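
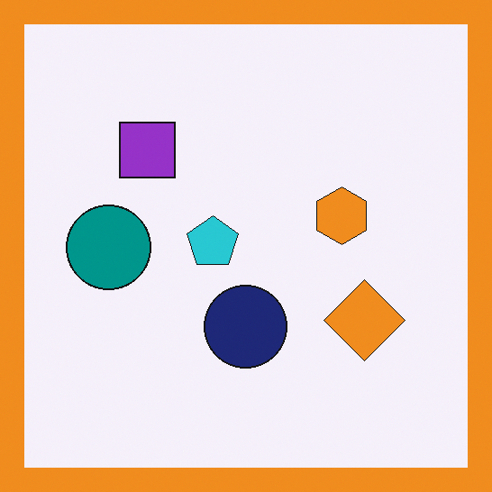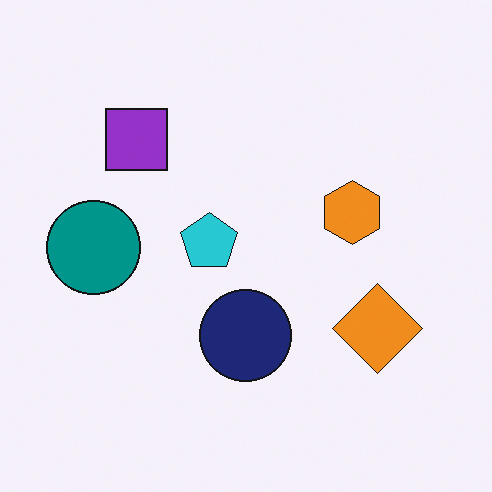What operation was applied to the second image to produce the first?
Framed with a orange border.

A solid orange frame runs around the edge of the first image, with the content slightly shrunk inside it.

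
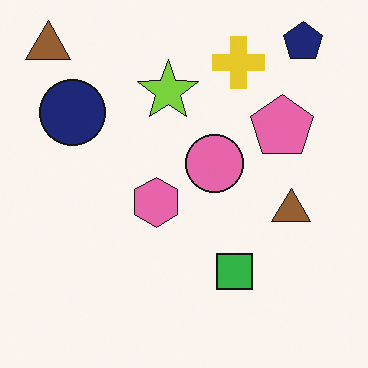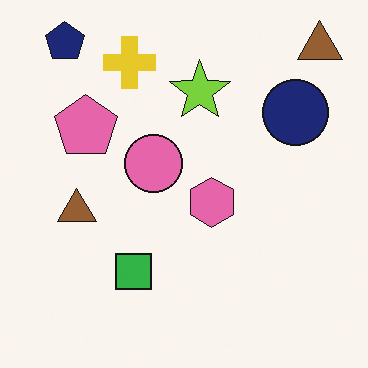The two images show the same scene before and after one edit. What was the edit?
The transformation is: flipped horizontally (left ↔ right).

The navy pentagon is in the top-right of the first image and the top-left of the second — shapes on opposite sides of the vertical midline have swapped in a mirror flip.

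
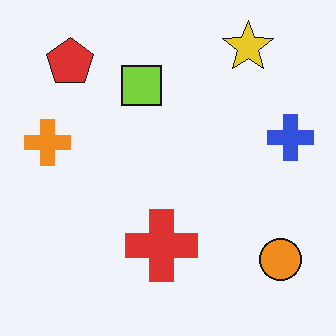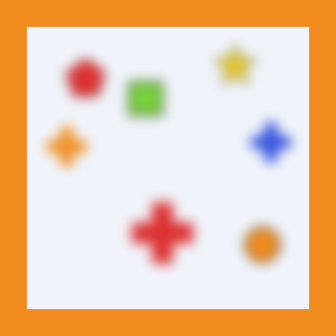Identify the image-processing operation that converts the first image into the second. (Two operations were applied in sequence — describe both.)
Heavily blurred, then framed with a orange border.

Shape edges and outlines are uniformly softened across the whole image. A solid orange frame runs around the edge of the second image, with the content slightly shrunk inside it.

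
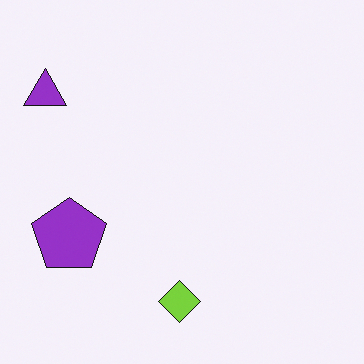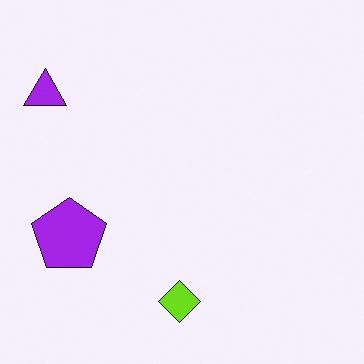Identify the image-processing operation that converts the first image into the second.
The second image is the first slightly oversaturated.

All colors are more vivid — a global saturation change.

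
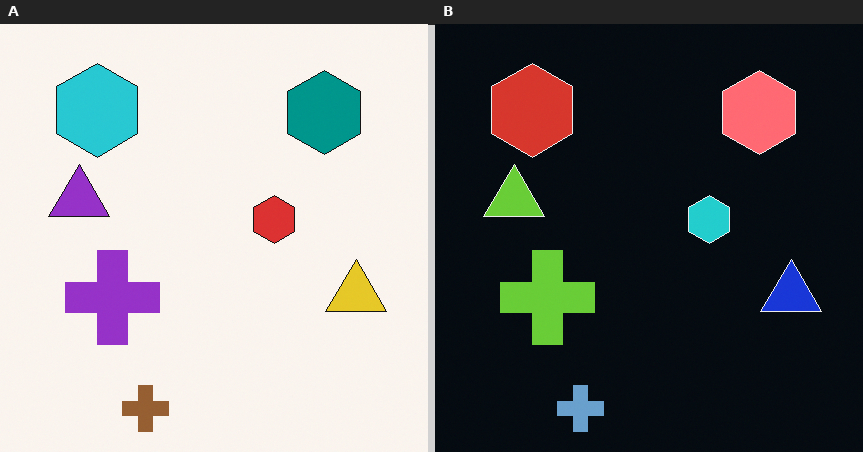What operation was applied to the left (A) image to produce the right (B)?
Color-inverted (negative).

The light background has become dark and every shape's color is its complement — a photographic negative.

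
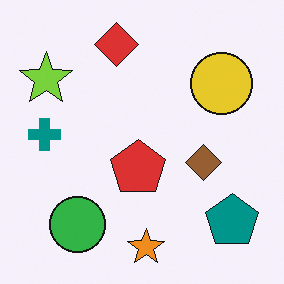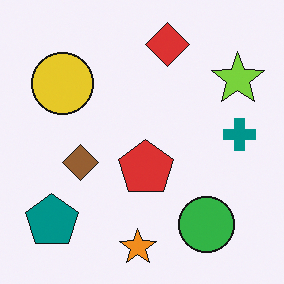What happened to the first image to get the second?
The image was flipped horizontally (left ↔ right).

The teal cross is in the left of the first image and the right of the second — shapes on opposite sides of the vertical midline have swapped in a mirror flip.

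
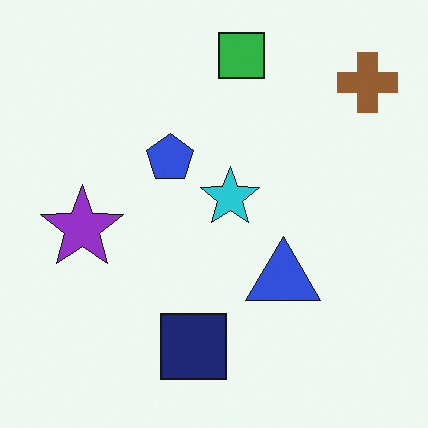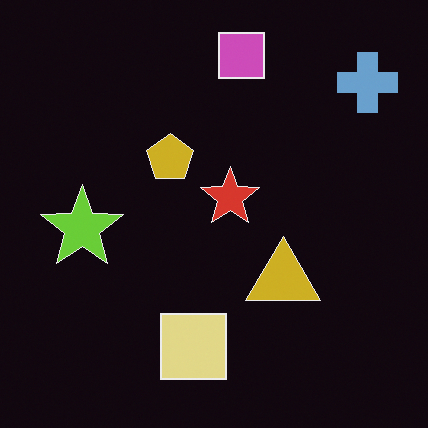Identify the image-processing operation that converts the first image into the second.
It was color-inverted (negative).

The light background has become dark and every shape's color is its complement — a photographic negative.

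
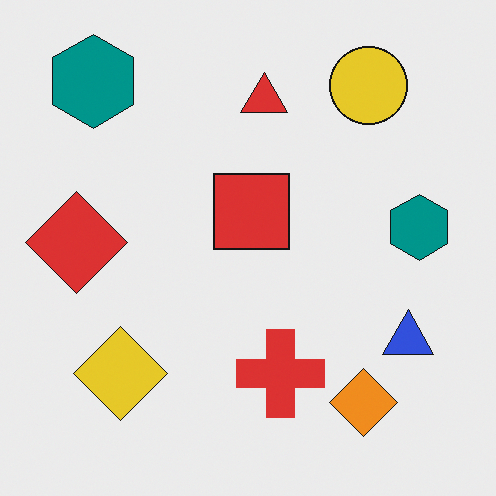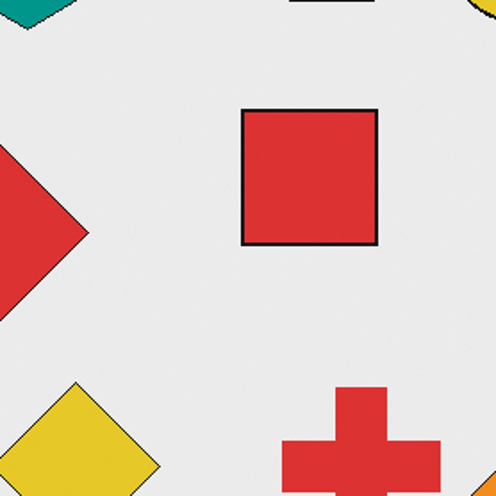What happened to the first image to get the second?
It was cropped to a noticeably smaller region and rescaled.

The visible shapes are larger and the field of view is narrower; shapes near the original edges may be partly or wholly outside the frame — a crop-and-rescale.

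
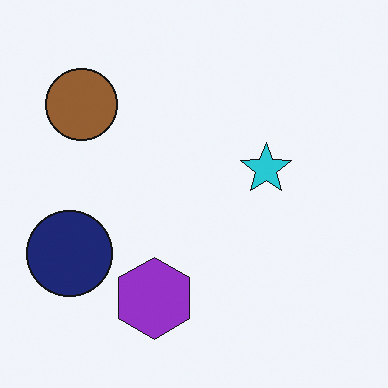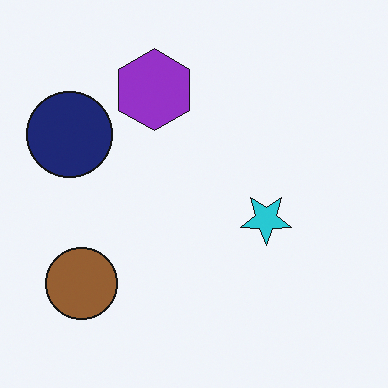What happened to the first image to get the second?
It was flipped vertically (top ↔ bottom).

The purple hexagon is in the bottom of the first image and the top of the second — shapes on opposite sides of the horizontal midline have swapped in a mirror flip.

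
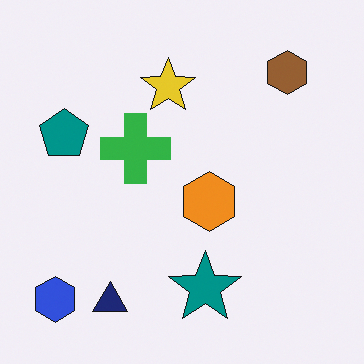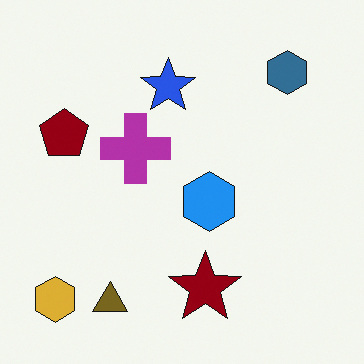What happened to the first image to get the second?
The image was hue-shifted through roughly half the color wheel.

Every shape's color has rotated by the same amount around the hue wheel — a uniform hue shift.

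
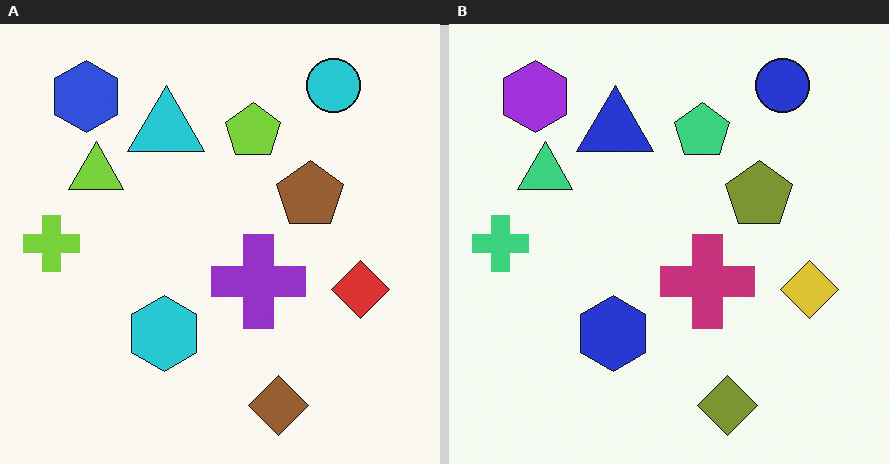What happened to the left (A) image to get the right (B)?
This is the original image hue-shifted slightly.

Every shape's color has rotated by the same amount around the hue wheel — a uniform hue shift.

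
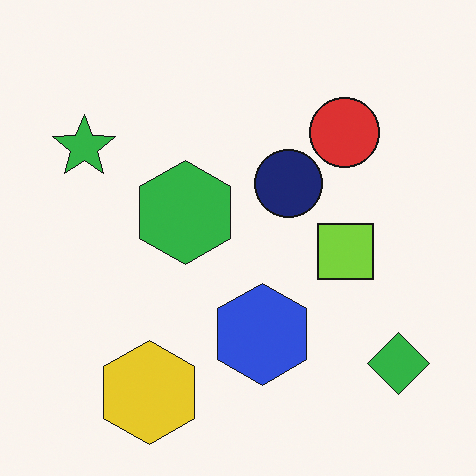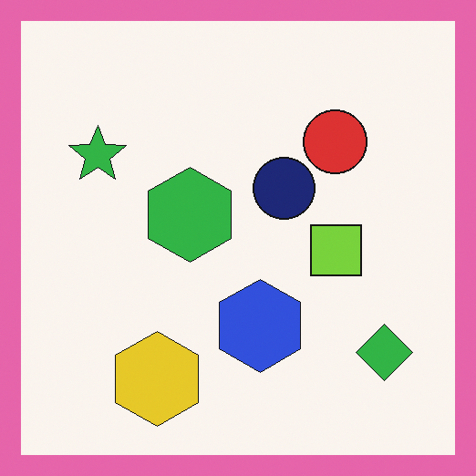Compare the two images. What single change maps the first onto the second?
The second image is the first framed with a pink border.

A solid pink frame runs around the edge of the second image, with the content slightly shrunk inside it.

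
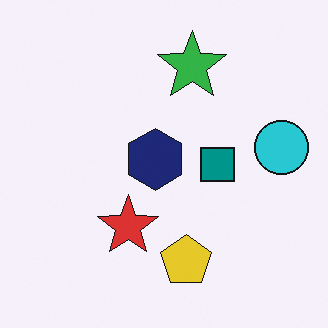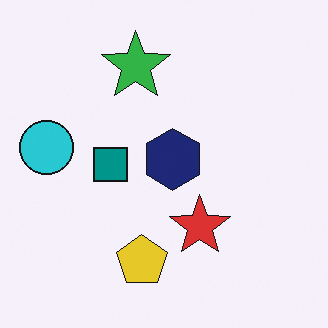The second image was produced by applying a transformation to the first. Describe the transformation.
This is the original image flipped horizontally (left ↔ right).

The cyan circle is in the right of the first image and the left of the second — shapes on opposite sides of the vertical midline have swapped in a mirror flip.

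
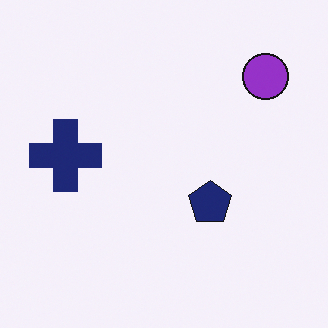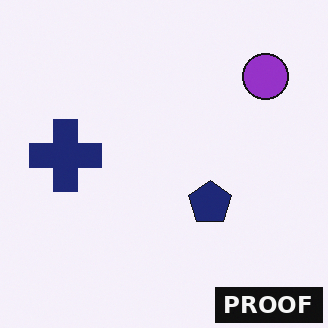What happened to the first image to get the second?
It was watermarked with the text "PROOF" in the lower-right corner.

A dark label reading "PROOF" appears in the lower-right corner.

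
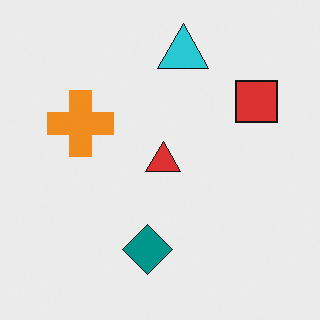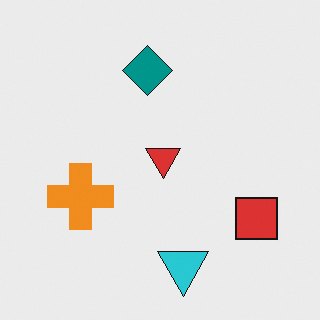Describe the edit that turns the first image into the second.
It was flipped vertically (top ↔ bottom).

The cyan triangle is in the top of the first image and the bottom of the second — shapes on opposite sides of the horizontal midline have swapped in a mirror flip.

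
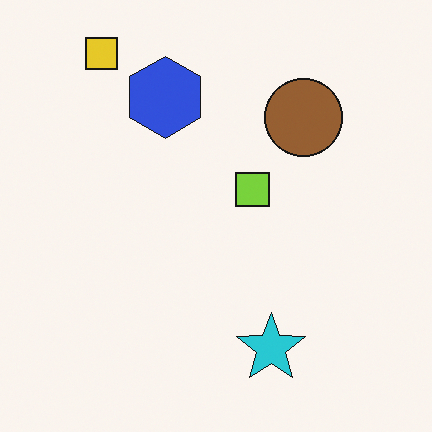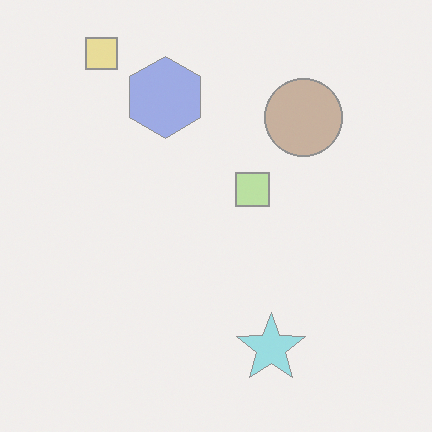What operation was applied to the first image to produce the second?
This is the original image given much lower contrast.

Tones are pushed toward mid-grey across the whole image — a global contrast change.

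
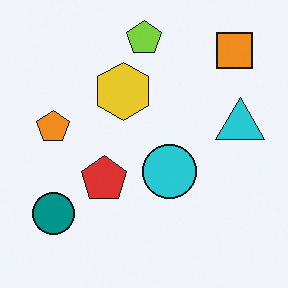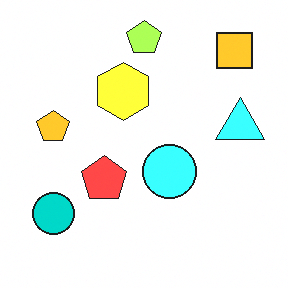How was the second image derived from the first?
It was noticeably brightened.

Every pixel — background and shapes alike — is uniformly brightened.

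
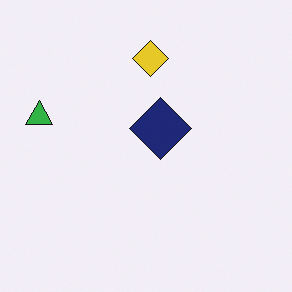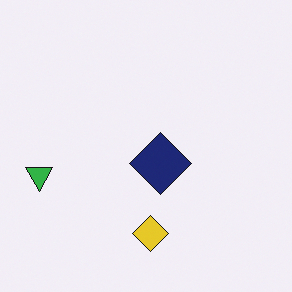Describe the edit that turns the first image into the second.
The second image is the first flipped vertically (top ↔ bottom).

The yellow diamond is in the top of the first image and the bottom of the second — shapes on opposite sides of the horizontal midline have swapped in a mirror flip.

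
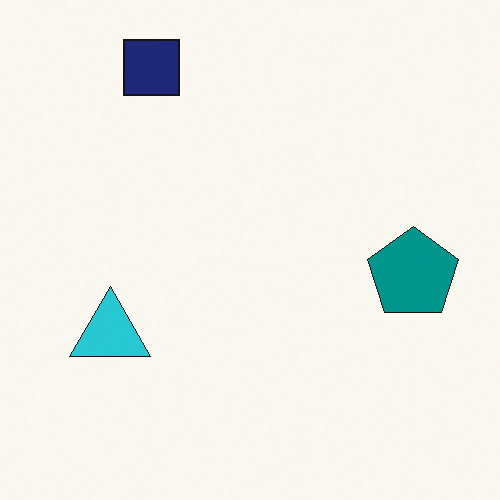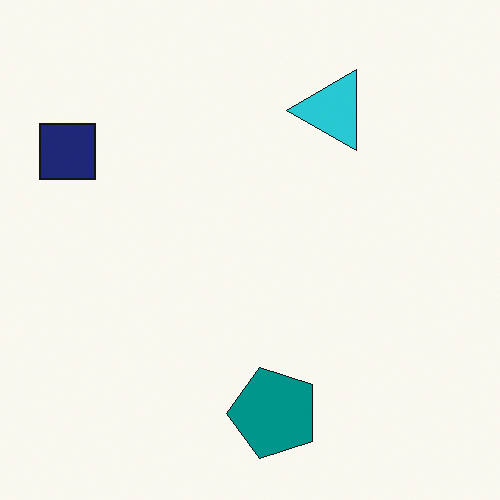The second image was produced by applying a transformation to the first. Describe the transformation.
The second image is the first transposed (reflected across the top-left ↔ bottom-right diagonal).

Shapes have swapped their row and column positions — what was in the top-right is now in the bottom-left — a diagonal reflection.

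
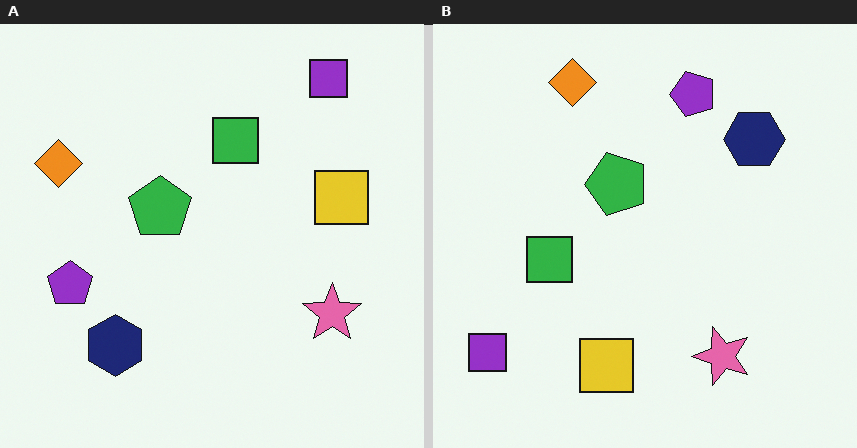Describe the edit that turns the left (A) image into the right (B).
The image was transposed (reflected across the top-left ↔ bottom-right diagonal).

Shapes have swapped their row and column positions — what was in the top-right is now in the bottom-left — a diagonal reflection.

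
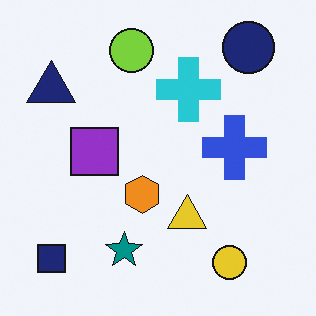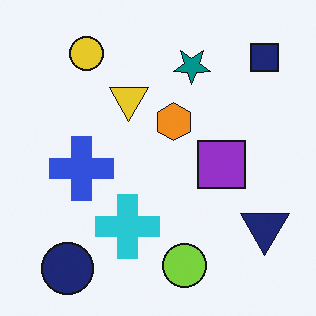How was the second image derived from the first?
It was rotated 180°.

The navy square sits in the bottom-left of the first image and the top-right of the second — consistent with a whole-image 180° rotation.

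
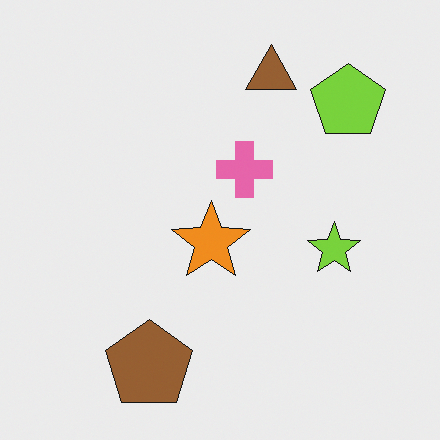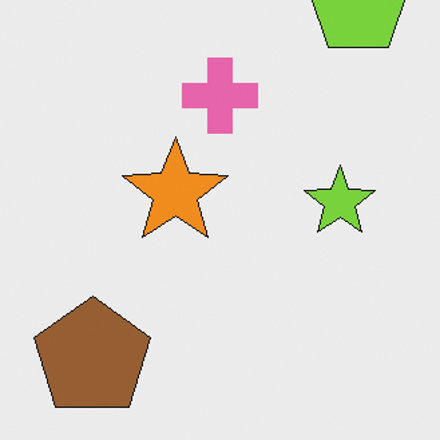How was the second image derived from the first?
The image was cropped slightly and scaled back up.

The visible shapes are larger and the field of view is narrower; shapes near the original edges may be partly or wholly outside the frame — a crop-and-rescale.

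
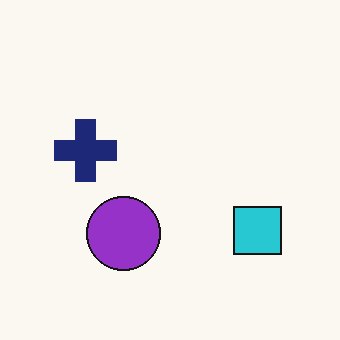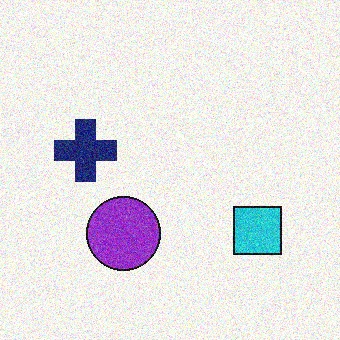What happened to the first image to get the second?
This is the original image degraded with visible gaussian noise.

Random speckle covers the whole image, including the flat background.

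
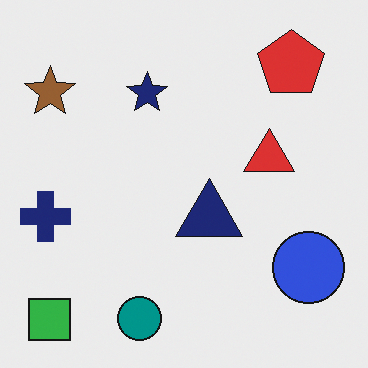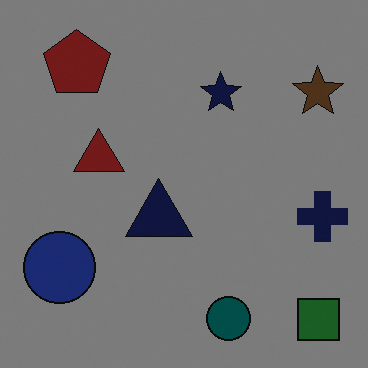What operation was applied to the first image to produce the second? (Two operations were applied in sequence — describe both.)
The image was flipped horizontally (left ↔ right), then noticeably darkened.

The navy cross is in the left of the first image and the right of the second — shapes on opposite sides of the vertical midline have swapped in a mirror flip. Every pixel — background and shapes alike — is uniformly darkened.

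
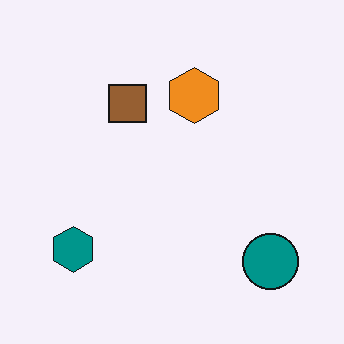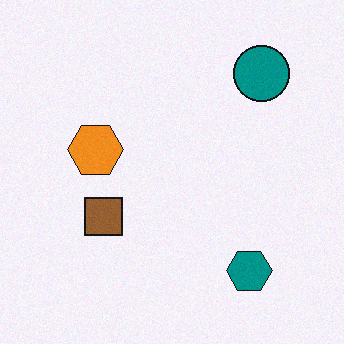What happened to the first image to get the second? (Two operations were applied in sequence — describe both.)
Rotated 90° counter-clockwise, then degraded with subtle gaussian noise.

The teal circle sits in the bottom-right of the first image and the top-right of the second — consistent with a whole-image 90° counter-clockwise rotation. Random speckle covers the whole image, including the flat background.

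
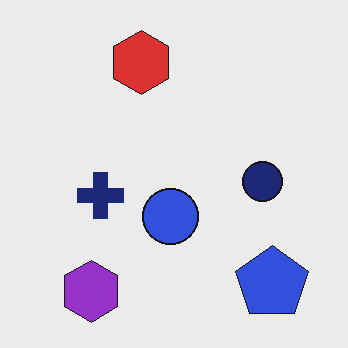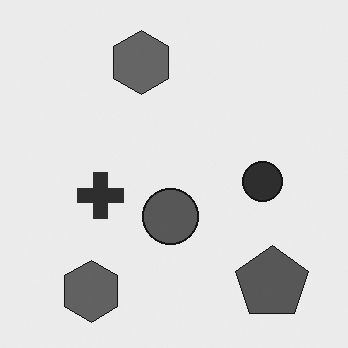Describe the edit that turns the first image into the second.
Converted to grayscale.

All color is removed — every shape is now a shade of grey.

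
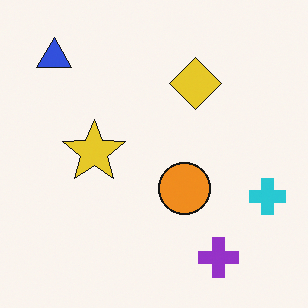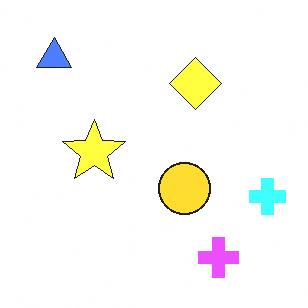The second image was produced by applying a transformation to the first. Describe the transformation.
The image was noticeably brightened.

Every pixel — background and shapes alike — is uniformly brightened.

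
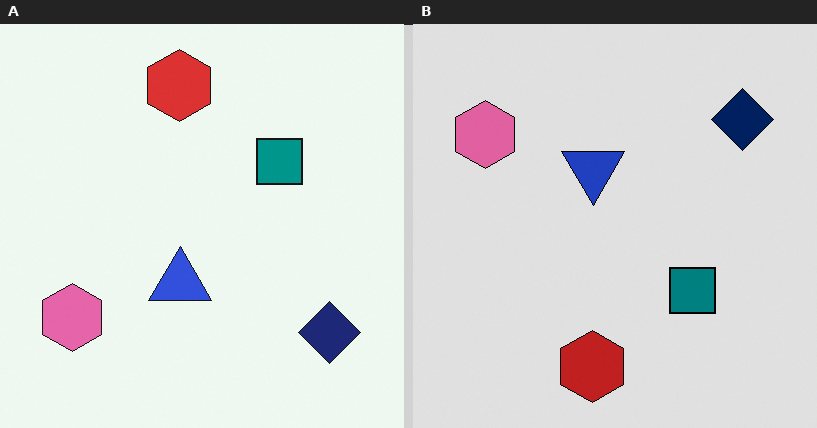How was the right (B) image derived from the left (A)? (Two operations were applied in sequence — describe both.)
The right (B) image is the left (A) moderately posterized, then flipped vertically (top ↔ bottom).

Each flat color has snapped to a coarser quantized level — most visibly, the near-white background has dropped to a flat grey. The red hexagon is in the top of the left (A) image and the bottom of the right (B) — shapes on opposite sides of the horizontal midline have swapped in a mirror flip.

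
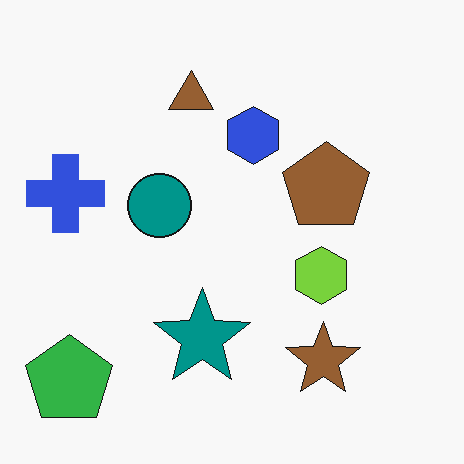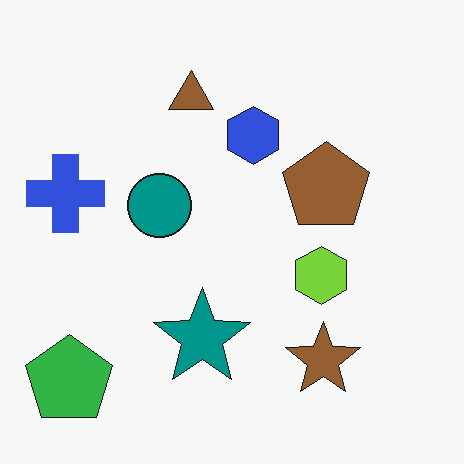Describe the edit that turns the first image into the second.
The second image is the first given moderate JPEG compression.

Blocky 8×8 compression artifacts appear around shape edges and the flat background shows ringing — characteristic JPEG degradation.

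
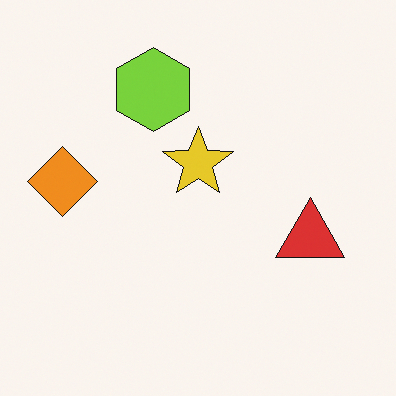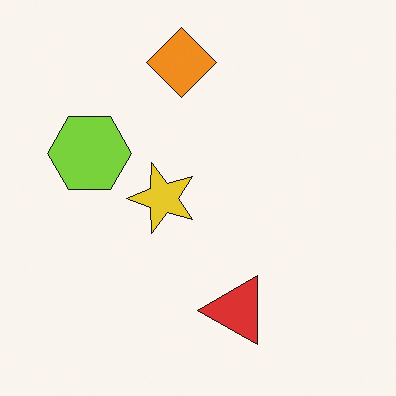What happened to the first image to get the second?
This is the original image transposed (reflected across the top-left ↔ bottom-right diagonal).

Shapes have swapped their row and column positions — what was in the top-right is now in the bottom-left — a diagonal reflection.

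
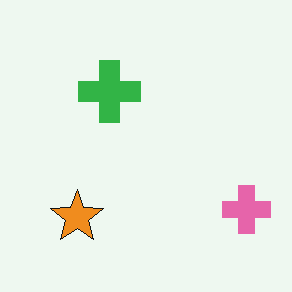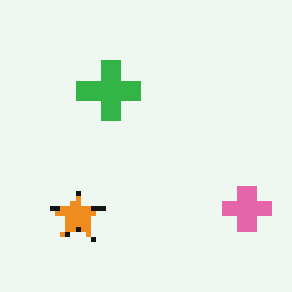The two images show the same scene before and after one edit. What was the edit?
The image was lightly pixelated (a mild mosaic effect).

Shapes are reduced to large square blocks; fine edges and outlines are lost — a downscale-then-upscale (mosaic) effect.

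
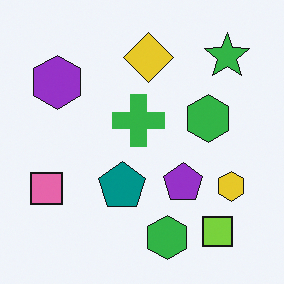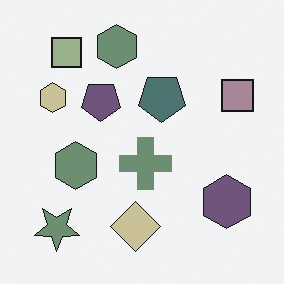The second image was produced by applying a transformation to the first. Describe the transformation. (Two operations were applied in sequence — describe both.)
The second image is the first rotated 180°, then heavily desaturated.

The green star sits in the top-right of the first image and the bottom-left of the second — consistent with a whole-image 180° rotation. All colors are more muted and greyish — a global saturation change.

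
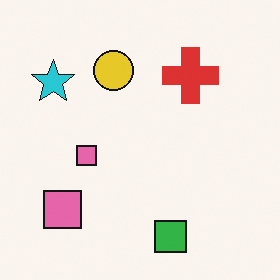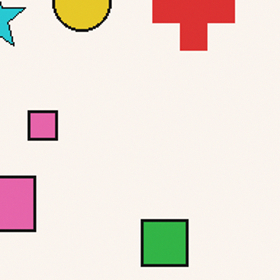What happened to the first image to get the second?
Cropped to a modestly smaller region and rescaled.

The visible shapes are larger and the field of view is narrower; shapes near the original edges may be partly or wholly outside the frame — a crop-and-rescale.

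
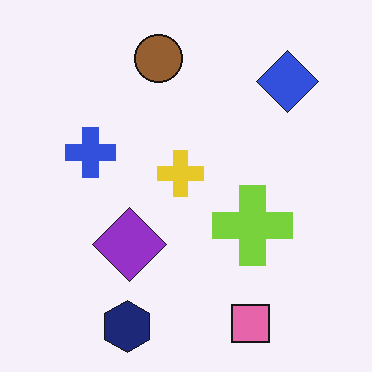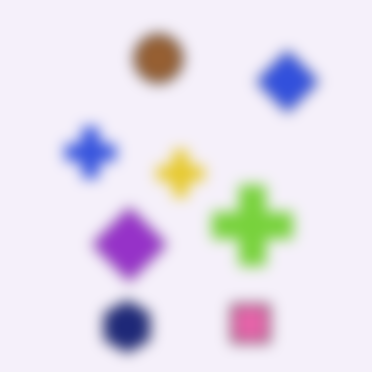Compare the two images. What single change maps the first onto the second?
Heavily blurred.

Shape edges and outlines are uniformly softened across the whole image.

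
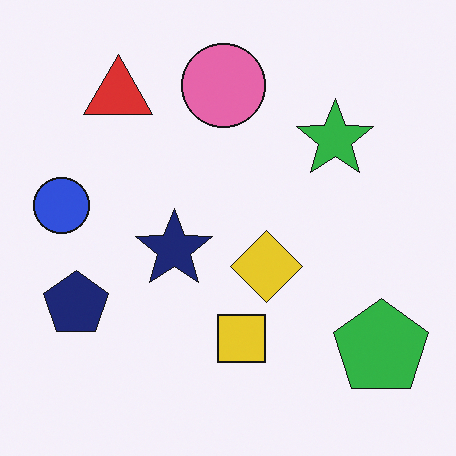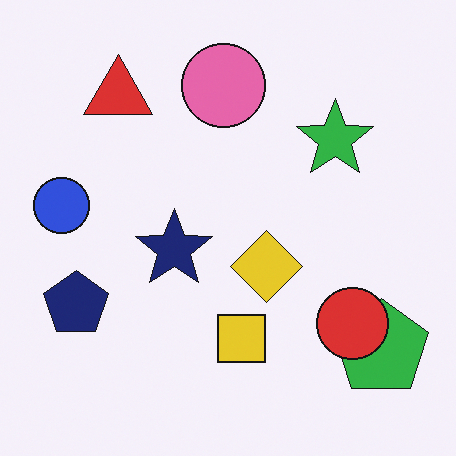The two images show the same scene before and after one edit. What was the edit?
The transformation is: overlaid with an additional red circle.

A red circle appears in the second image that is absent from the first.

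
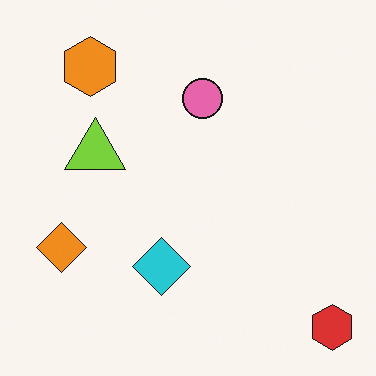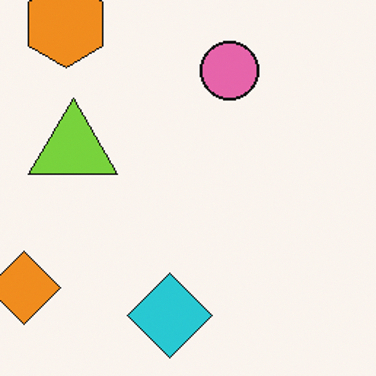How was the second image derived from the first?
The image was cropped slightly and scaled back up.

The visible shapes are larger and the field of view is narrower; shapes near the original edges may be partly or wholly outside the frame — a crop-and-rescale.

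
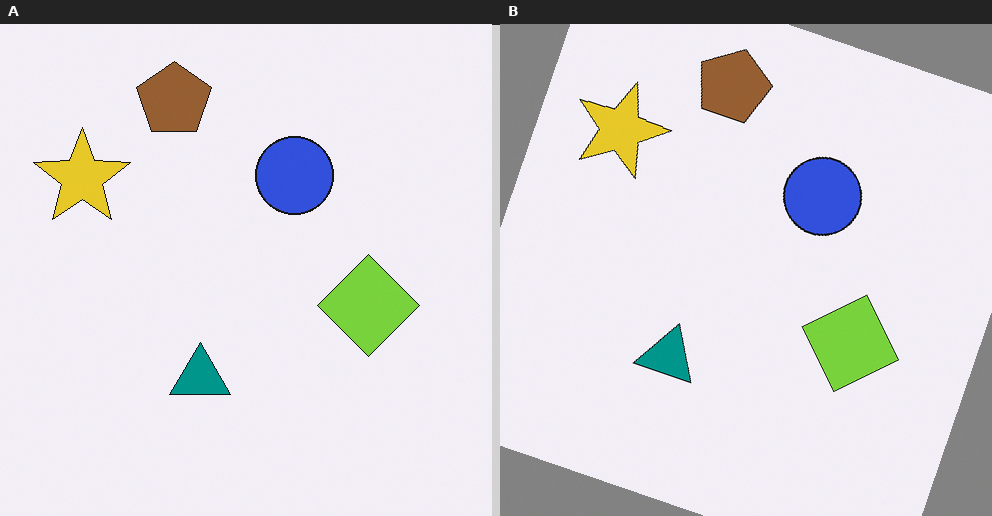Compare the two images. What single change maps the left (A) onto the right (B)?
The image was rotated clockwise by a moderate amount.

Every shape is tilted by the same angle and the image corners show triangular fill wedges — a whole-image rotation by a non-right angle.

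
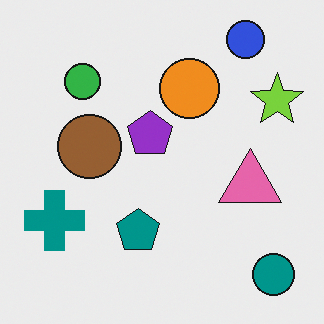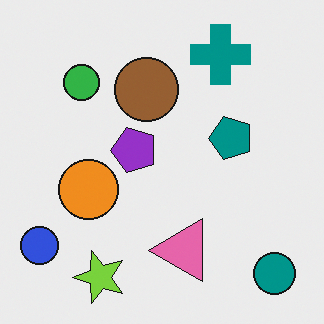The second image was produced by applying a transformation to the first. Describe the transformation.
The second image is the first transposed (reflected across the top-left ↔ bottom-right diagonal).

Shapes have swapped their row and column positions — what was in the top-right is now in the bottom-left — a diagonal reflection.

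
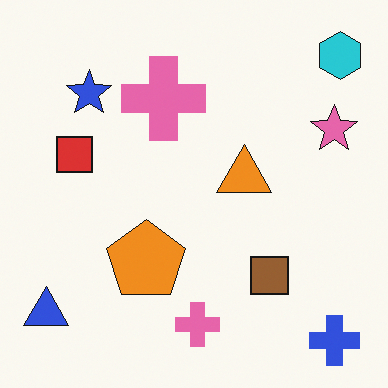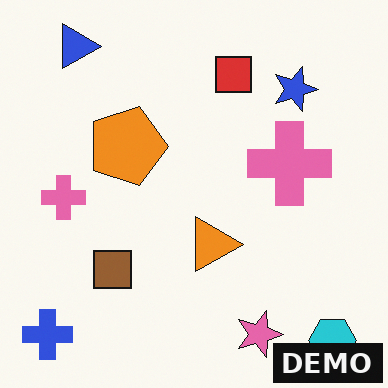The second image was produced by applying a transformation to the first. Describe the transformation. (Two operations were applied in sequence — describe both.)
This is the original image rotated 90° clockwise, then watermarked with the text "DEMO" in the lower-right corner.

The blue cross sits in the bottom-right of the first image and the bottom-left of the second — consistent with a whole-image 90° clockwise rotation. A dark label reading "DEMO" appears in the lower-right corner.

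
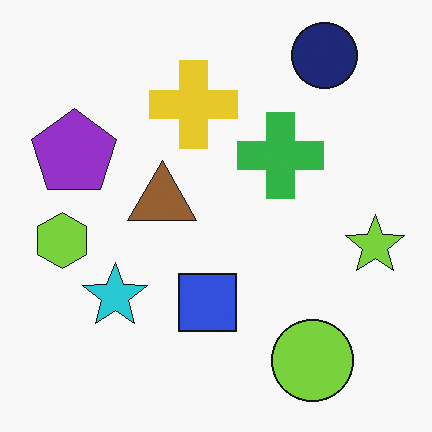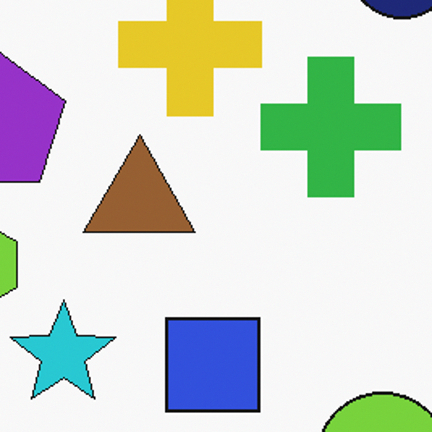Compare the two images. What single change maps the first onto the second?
It was cropped to a noticeably smaller region and rescaled.

The visible shapes are larger and the field of view is narrower; shapes near the original edges may be partly or wholly outside the frame — a crop-and-rescale.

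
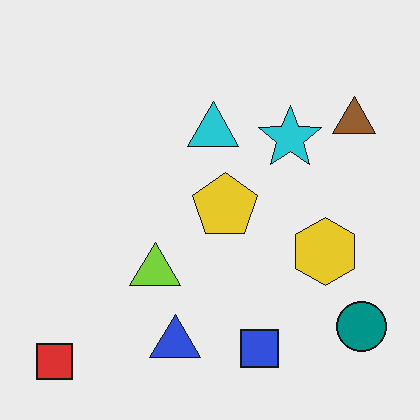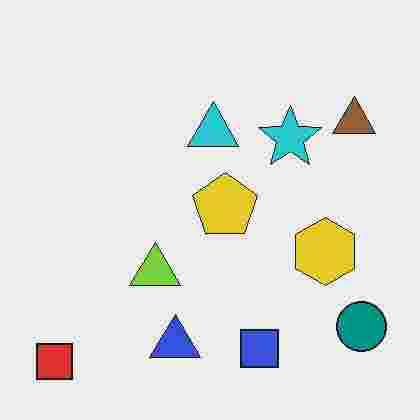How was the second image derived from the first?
The second image is the first heavily JPEG-compressed with obvious blocking artifacts.

Blocky 8×8 compression artifacts appear around shape edges and the flat background shows ringing — characteristic JPEG degradation.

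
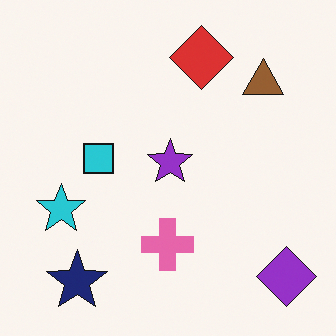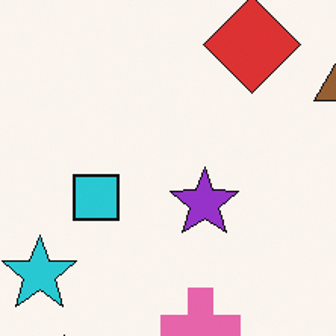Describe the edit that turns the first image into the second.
It was cropped to a modestly smaller region and rescaled.

The visible shapes are larger and the field of view is narrower; shapes near the original edges may be partly or wholly outside the frame — a crop-and-rescale.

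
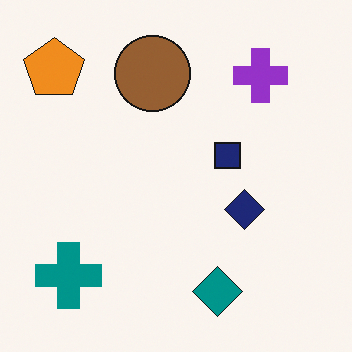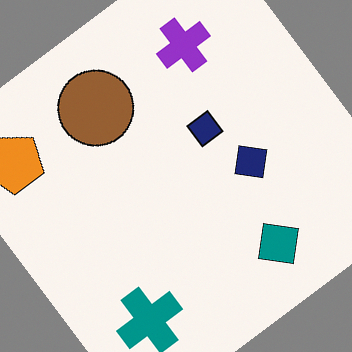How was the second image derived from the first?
It was rotated counter-clockwise by a large amount — several tens of degrees.

Every shape is tilted by the same angle and the image corners show triangular fill wedges — a whole-image rotation by a non-right angle.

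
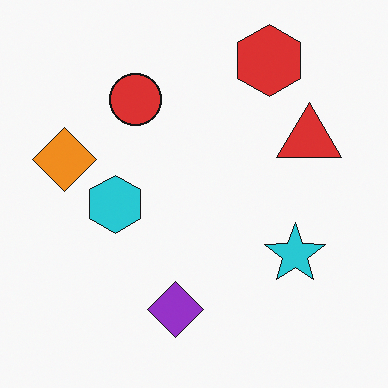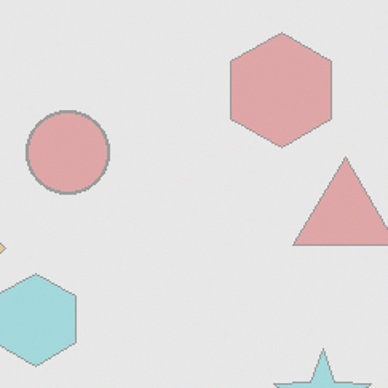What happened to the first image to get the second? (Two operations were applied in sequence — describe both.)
The image was cropped to a modestly smaller region and rescaled, then given much lower contrast.

The visible shapes are larger and the field of view is narrower; shapes near the original edges may be partly or wholly outside the frame — a crop-and-rescale. Tones are pushed toward mid-grey across the whole image — a global contrast change.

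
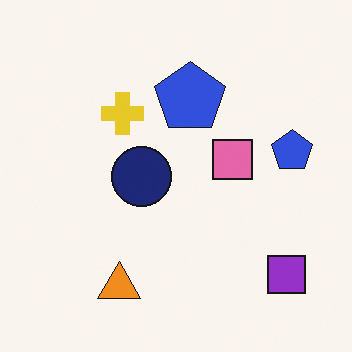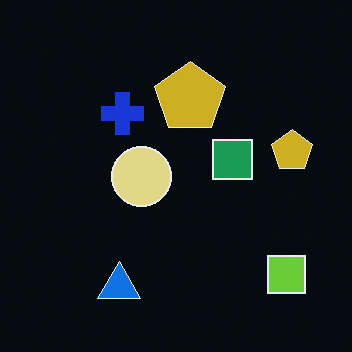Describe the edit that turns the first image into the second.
The second image is the first color-inverted (negative).

The light background has become dark and every shape's color is its complement — a photographic negative.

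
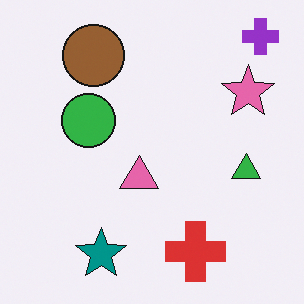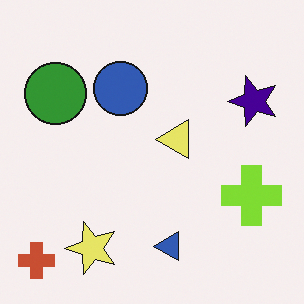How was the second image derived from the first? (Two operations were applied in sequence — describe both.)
Transposed (reflected across the top-left ↔ bottom-right diagonal), then hue-shifted through roughly a third of the color wheel.

Shapes have swapped their row and column positions — what was in the top-right is now in the bottom-left — a diagonal reflection. Every shape's color has rotated by the same amount around the hue wheel — a uniform hue shift.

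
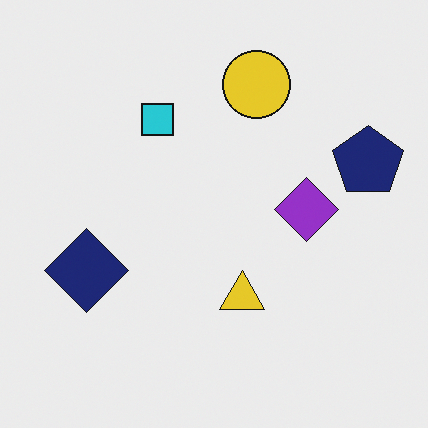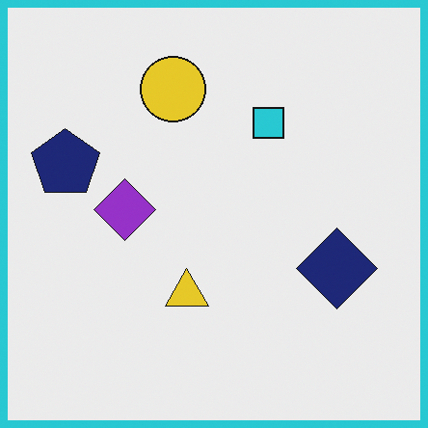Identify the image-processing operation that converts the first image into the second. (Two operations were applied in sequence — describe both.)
It was flipped horizontally (left ↔ right), then framed with a cyan border.

The navy pentagon is in the right of the first image and the left of the second — shapes on opposite sides of the vertical midline have swapped in a mirror flip. A solid cyan frame runs around the edge of the second image, with the content slightly shrunk inside it.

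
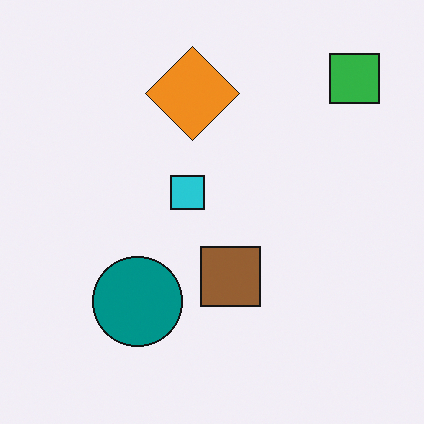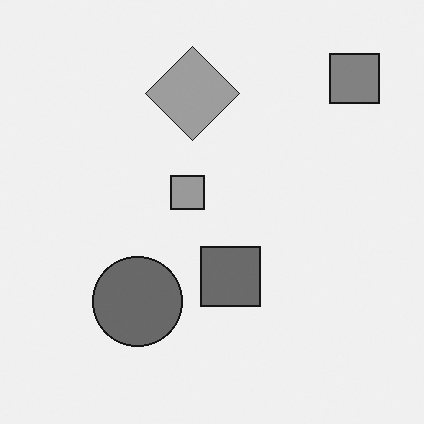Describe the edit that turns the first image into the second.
The transformation is: converted to grayscale.

All color is removed — every shape is now a shade of grey.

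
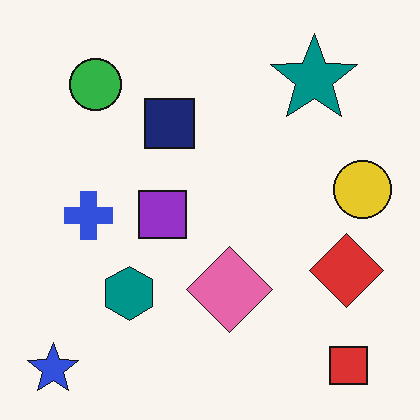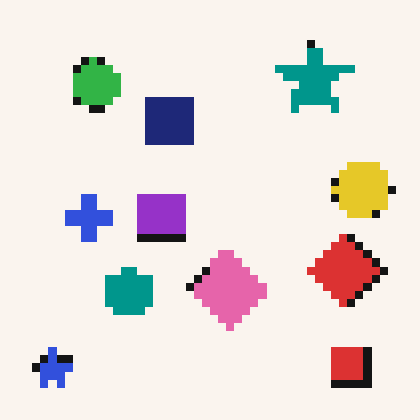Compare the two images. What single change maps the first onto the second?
It was moderately pixelated.

Shapes are reduced to large square blocks; fine edges and outlines are lost — a downscale-then-upscale (mosaic) effect.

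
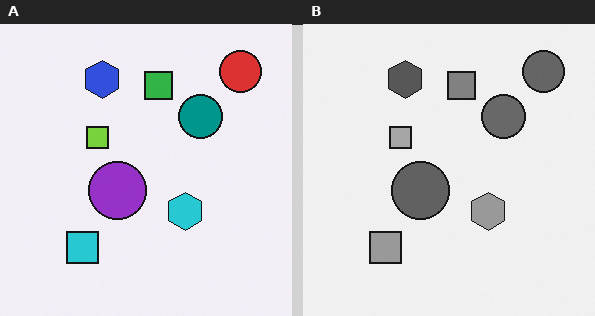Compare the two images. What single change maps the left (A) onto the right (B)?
This is the original image converted to grayscale.

All color is removed — every shape is now a shade of grey.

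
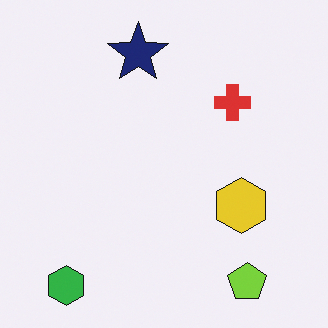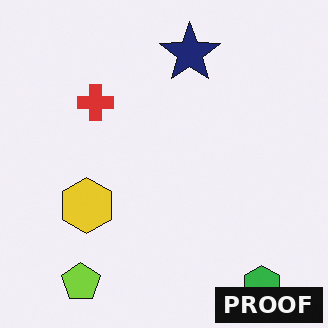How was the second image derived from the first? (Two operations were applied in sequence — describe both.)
The transformation is: flipped horizontally (left ↔ right), then watermarked with the text "PROOF" in the lower-right corner.

The green hexagon is in the bottom-left of the first image and the bottom-right of the second — shapes on opposite sides of the vertical midline have swapped in a mirror flip. A dark label reading "PROOF" appears in the lower-right corner.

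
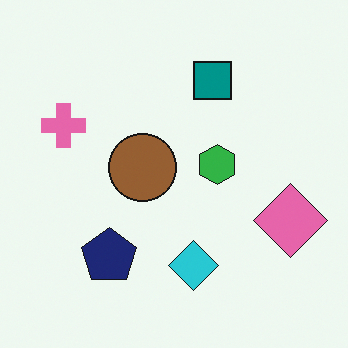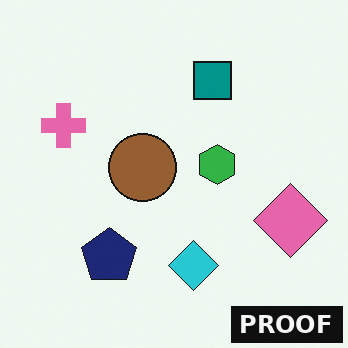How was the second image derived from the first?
It was watermarked with the text "PROOF" in the lower-right corner.

A dark label reading "PROOF" appears in the lower-right corner.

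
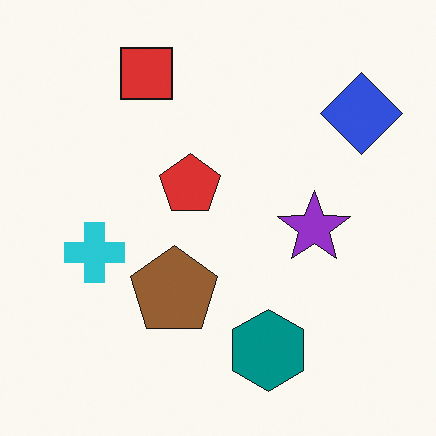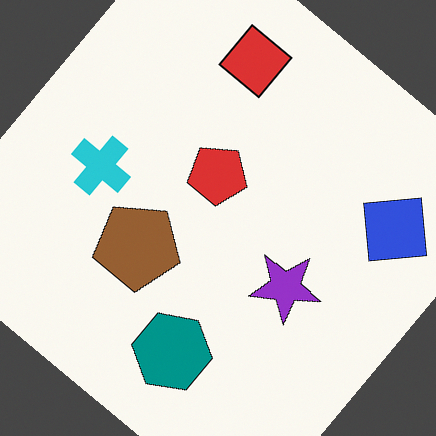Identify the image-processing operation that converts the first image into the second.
The second image is the first rotated clockwise by a large amount — several tens of degrees.

Every shape is tilted by the same angle and the image corners show triangular fill wedges — a whole-image rotation by a non-right angle.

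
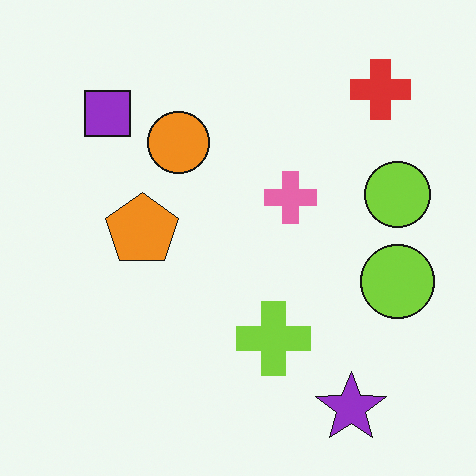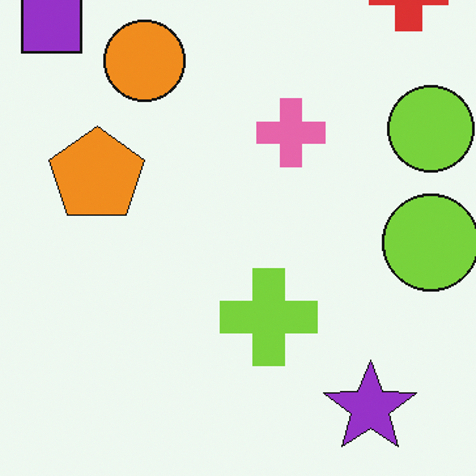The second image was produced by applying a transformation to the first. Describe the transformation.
The transformation is: cropped to a modestly smaller region and rescaled.

The visible shapes are larger and the field of view is narrower; shapes near the original edges may be partly or wholly outside the frame — a crop-and-rescale.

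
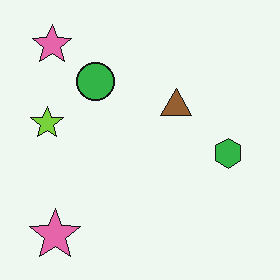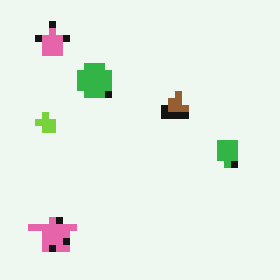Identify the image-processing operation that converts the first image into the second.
The image was pixelated into visible square blocks.

Shapes are reduced to large square blocks; fine edges and outlines are lost — a downscale-then-upscale (mosaic) effect.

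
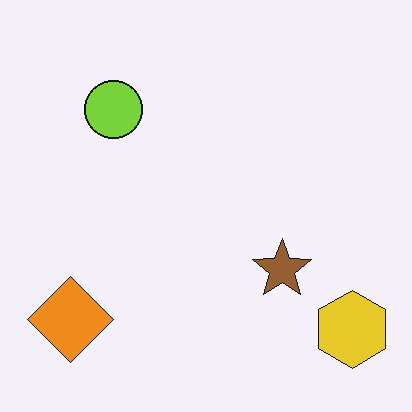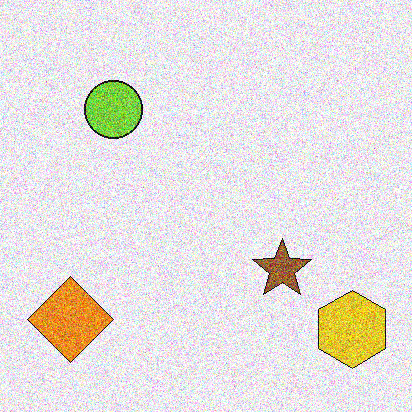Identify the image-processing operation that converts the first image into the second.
The second image is the first degraded with strong gaussian noise.

Random speckle covers the whole image, including the flat background.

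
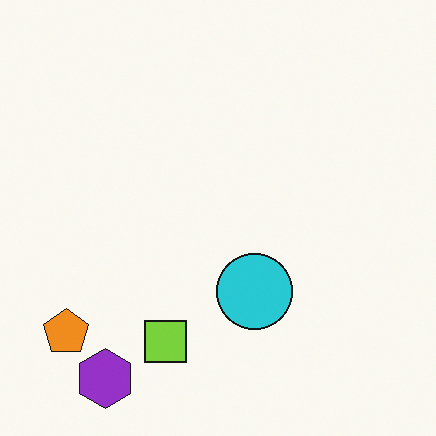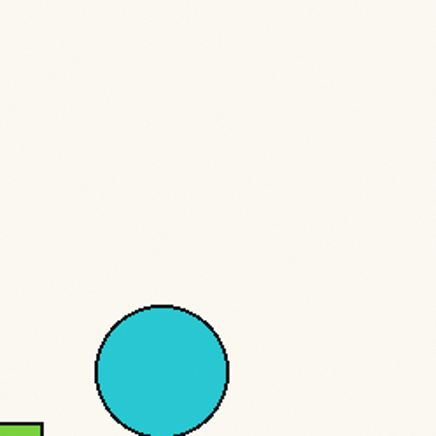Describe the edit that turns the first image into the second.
This is the original image cropped to a noticeably smaller region and rescaled.

The visible shapes are larger and the field of view is narrower; shapes near the original edges may be partly or wholly outside the frame — a crop-and-rescale.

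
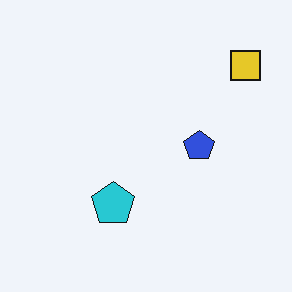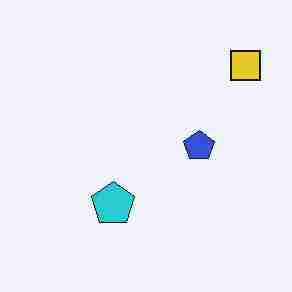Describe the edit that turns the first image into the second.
Heavily JPEG-compressed with obvious blocking artifacts.

Blocky 8×8 compression artifacts appear around shape edges and the flat background shows ringing — characteristic JPEG degradation.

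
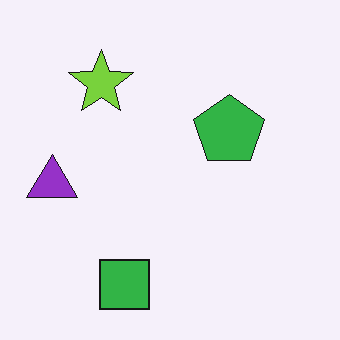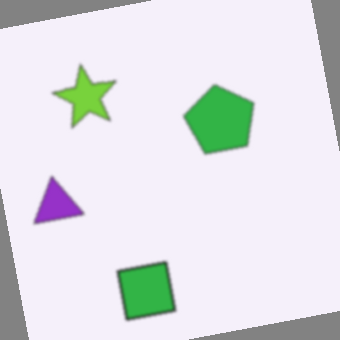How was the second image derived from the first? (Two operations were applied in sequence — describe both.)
The transformation is: slightly softened, then rotated counter-clockwise by a slight angle.

Shape edges and outlines are uniformly softened across the whole image. Every shape is tilted by the same angle and the image corners show triangular fill wedges — a whole-image rotation by a non-right angle.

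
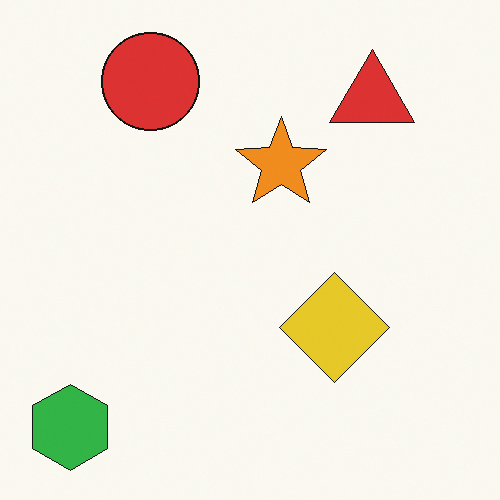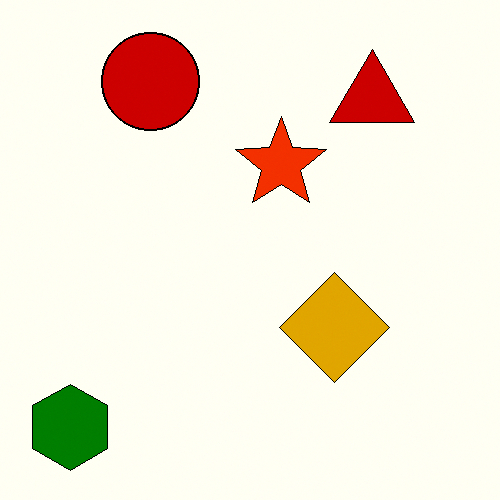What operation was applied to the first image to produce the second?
Given much higher contrast.

Tones are pushed away from mid-grey across the whole image — a global contrast change.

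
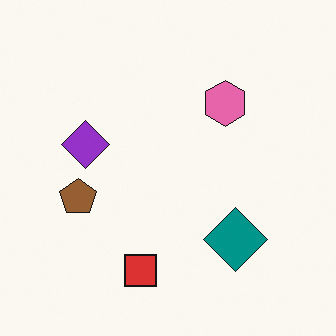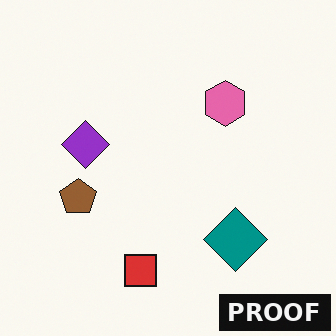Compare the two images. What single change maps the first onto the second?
The second image is the first watermarked with the text "PROOF" in the lower-right corner.

A dark label reading "PROOF" appears in the lower-right corner.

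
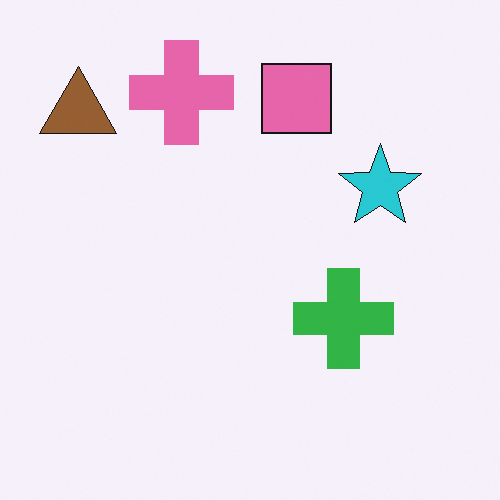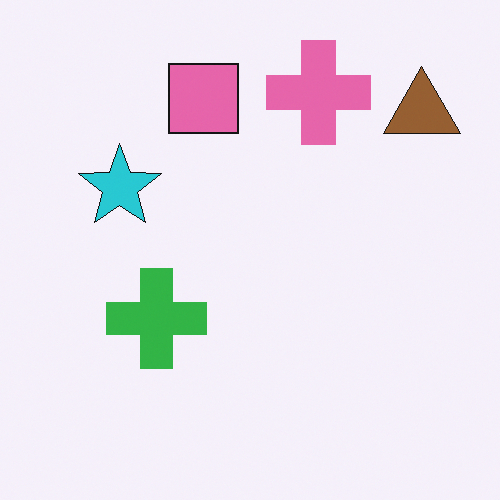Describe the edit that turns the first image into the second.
This is the original image flipped horizontally (left ↔ right).

The brown triangle is in the top-left of the first image and the top-right of the second — shapes on opposite sides of the vertical midline have swapped in a mirror flip.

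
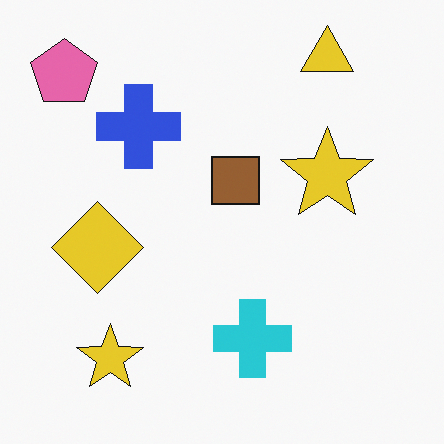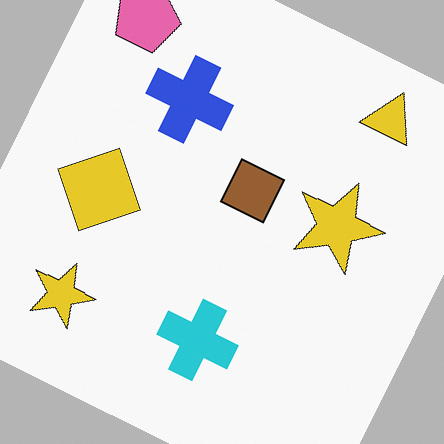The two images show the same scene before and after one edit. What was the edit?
The transformation is: rotated clockwise by a moderate amount.

Every shape is tilted by the same angle and the image corners show triangular fill wedges — a whole-image rotation by a non-right angle.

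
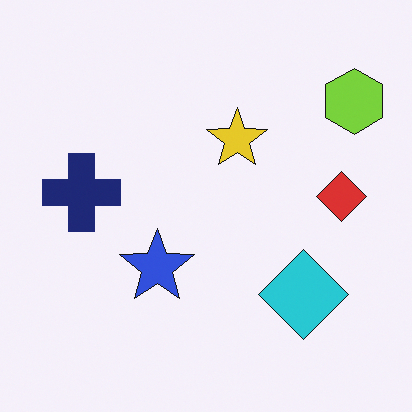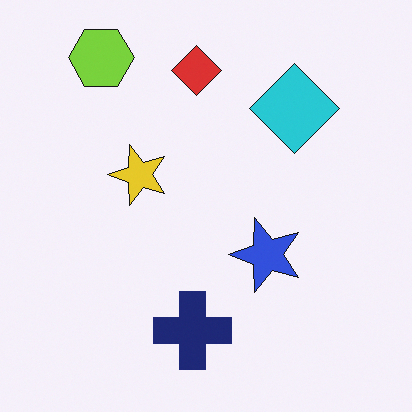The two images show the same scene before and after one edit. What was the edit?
The second image is the first rotated 90° counter-clockwise.

The lime hexagon sits in the top-right of the first image and the top-left of the second — consistent with a whole-image 90° counter-clockwise rotation.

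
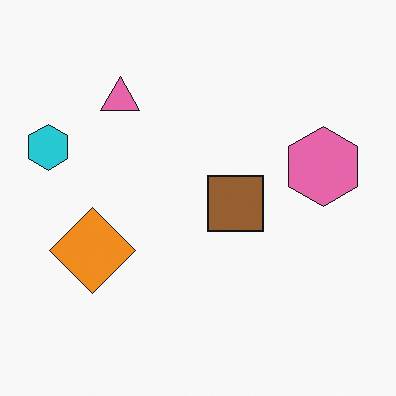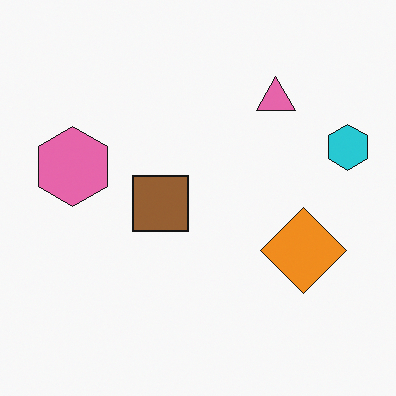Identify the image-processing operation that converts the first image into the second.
This is the original image flipped horizontally (left ↔ right).

The cyan hexagon is in the left of the first image and the right of the second — shapes on opposite sides of the vertical midline have swapped in a mirror flip.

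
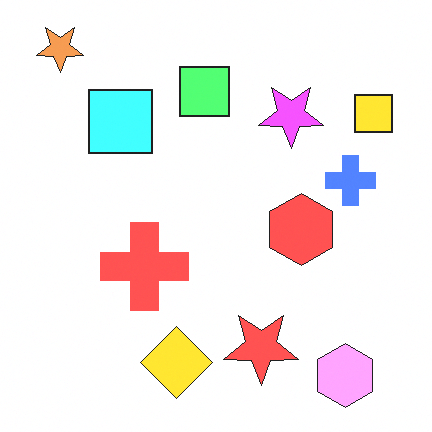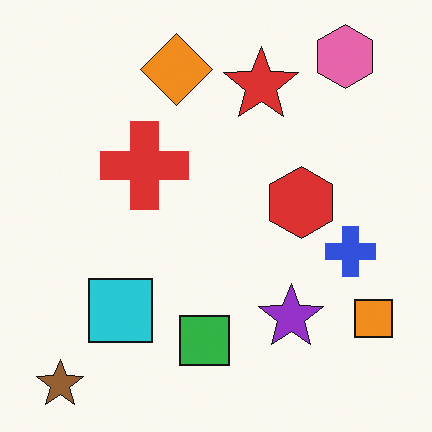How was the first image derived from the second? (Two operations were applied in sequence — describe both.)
The transformation is: flipped vertically (top ↔ bottom), then substantially brightened.

The brown star is in the bottom-left of the second image and the top-left of the first — shapes on opposite sides of the horizontal midline have swapped in a mirror flip. Every pixel — background and shapes alike — is uniformly brightened.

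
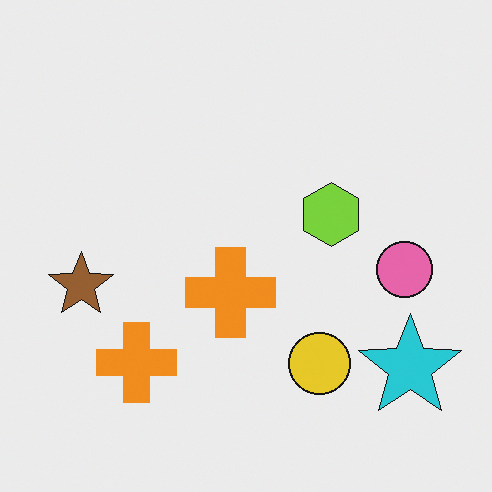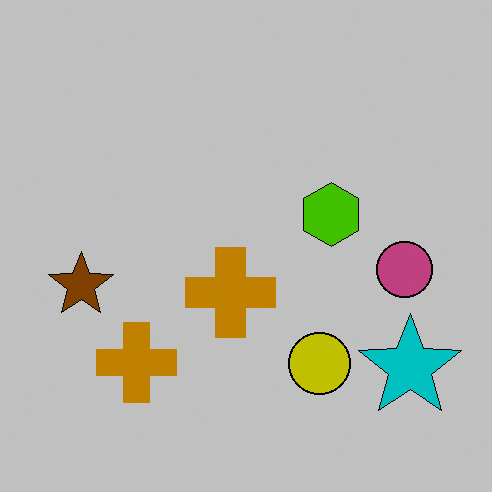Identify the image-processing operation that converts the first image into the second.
This is the original image heavily posterized to just a handful of flat colors.

Each flat color has snapped to a coarser quantized level — most visibly, the near-white background has dropped to a flat grey.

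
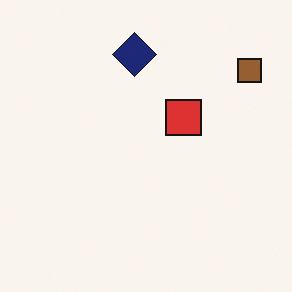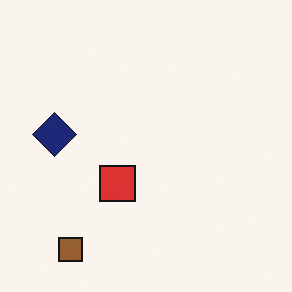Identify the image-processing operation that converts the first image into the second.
Transposed (reflected across the top-left ↔ bottom-right diagonal).

Shapes have swapped their row and column positions — what was in the top-right is now in the bottom-left — a diagonal reflection.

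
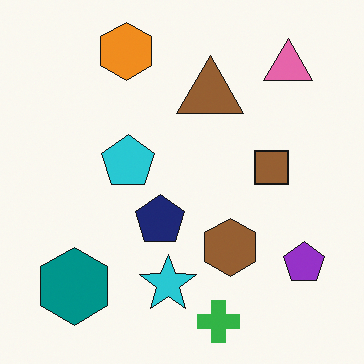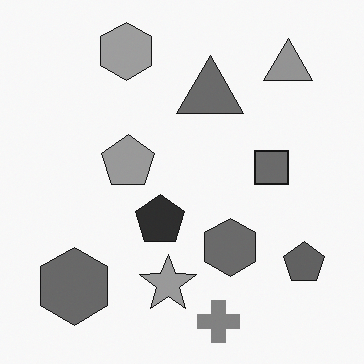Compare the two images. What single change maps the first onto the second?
It was converted to grayscale.

All color is removed — every shape is now a shade of grey.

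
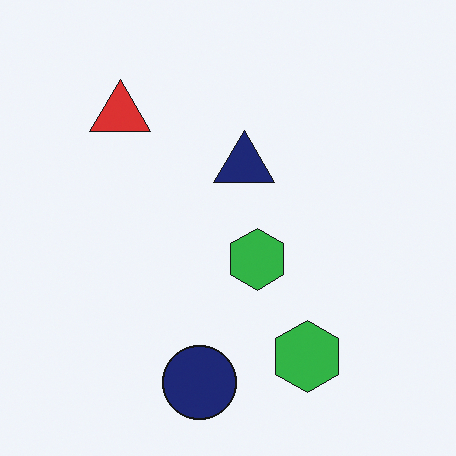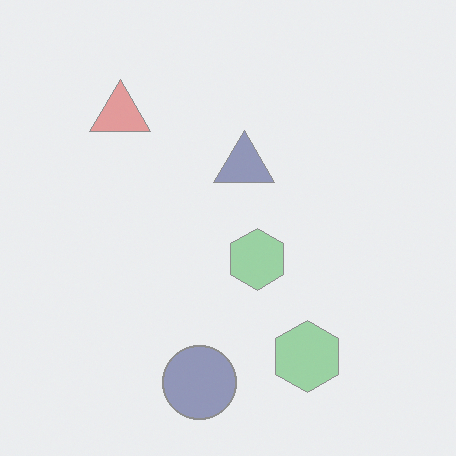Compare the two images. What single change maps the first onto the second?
The image was given much lower contrast.

Tones are pushed toward mid-grey across the whole image — a global contrast change.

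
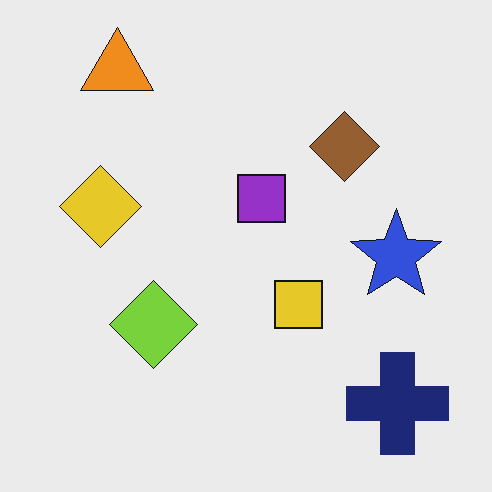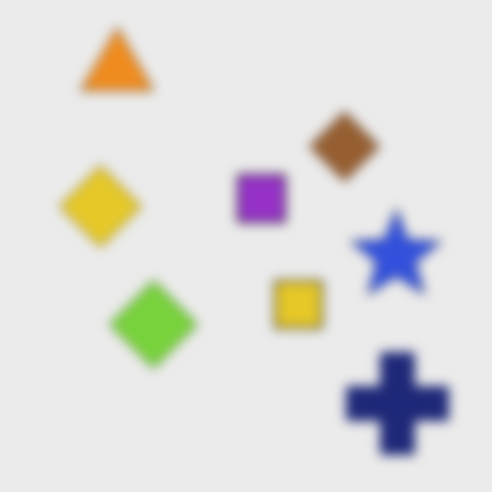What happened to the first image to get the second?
It was strongly gaussian-blurred.

Shape edges and outlines are uniformly softened across the whole image.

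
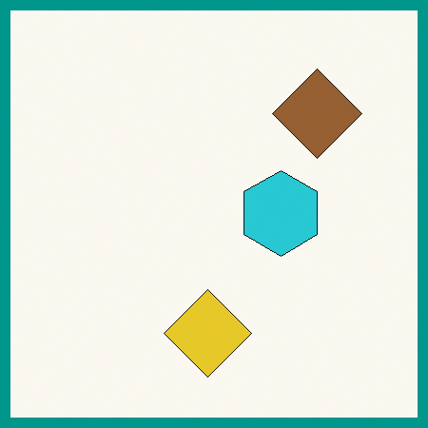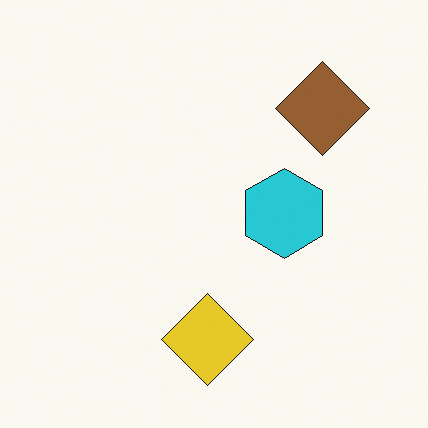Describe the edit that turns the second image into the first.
The first image is the second framed with a teal border.

A solid teal frame runs around the edge of the first image, with the content slightly shrunk inside it.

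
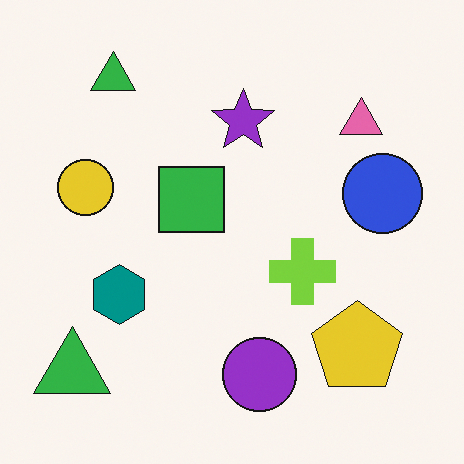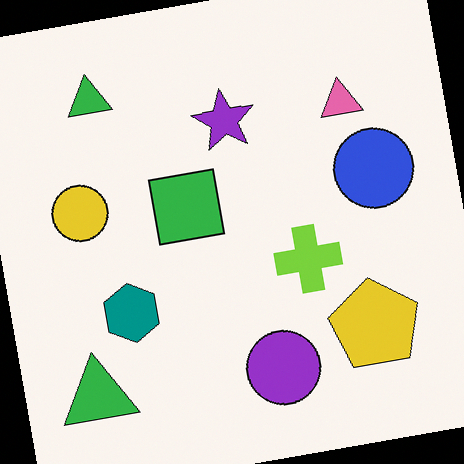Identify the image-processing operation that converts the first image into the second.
Rotated counter-clockwise by a few degrees.

Every shape is tilted by the same angle and the image corners show triangular fill wedges — a whole-image rotation by a non-right angle.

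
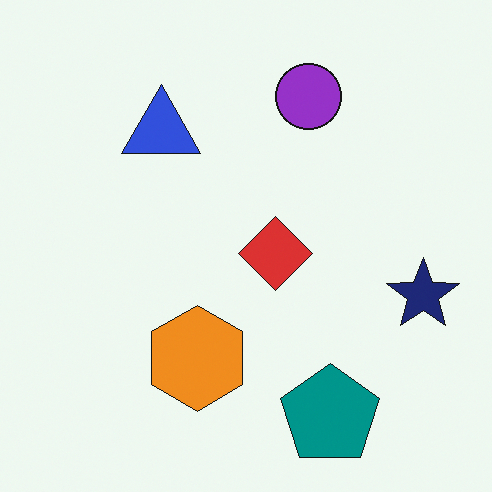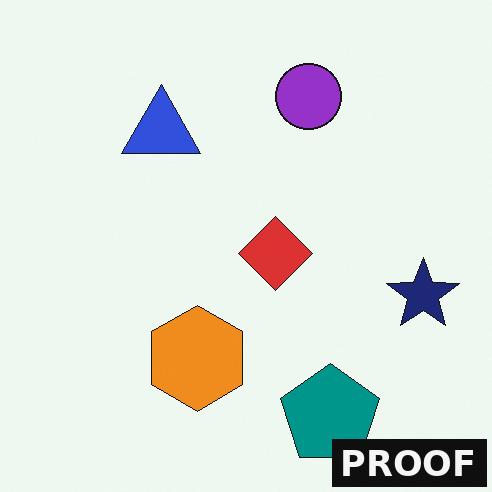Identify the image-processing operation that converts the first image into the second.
The image was watermarked with the text "PROOF" in the lower-right corner.

A dark label reading "PROOF" appears in the lower-right corner.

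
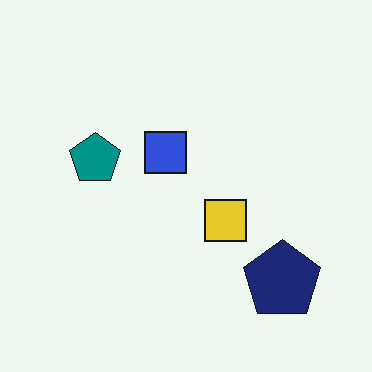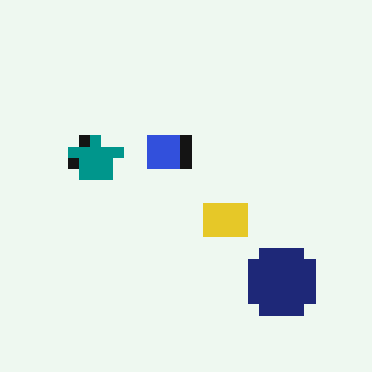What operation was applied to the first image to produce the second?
This is the original image coarsely pixelated.

Shapes are reduced to large square blocks; fine edges and outlines are lost — a downscale-then-upscale (mosaic) effect.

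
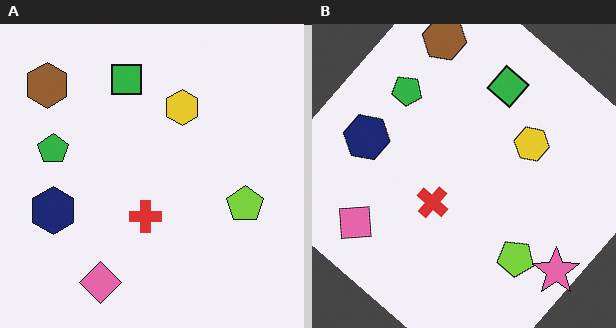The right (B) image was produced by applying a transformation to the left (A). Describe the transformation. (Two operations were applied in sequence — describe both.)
This is the original image rotated clockwise by a large amount — several tens of degrees, then overlaid with an additional pink star.

Every shape is tilted by the same angle and the image corners show triangular fill wedges — a whole-image rotation by a non-right angle. A pink star appears in the right (B) image that is absent from the left (A).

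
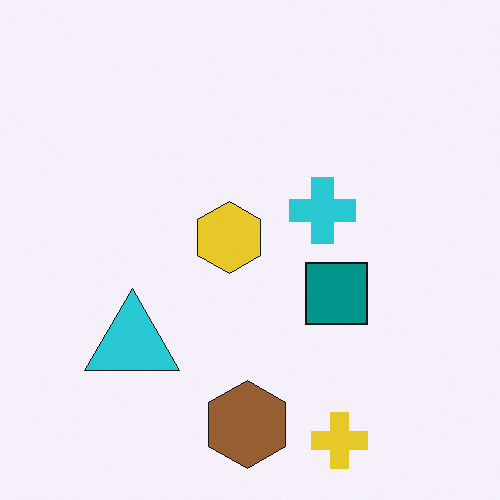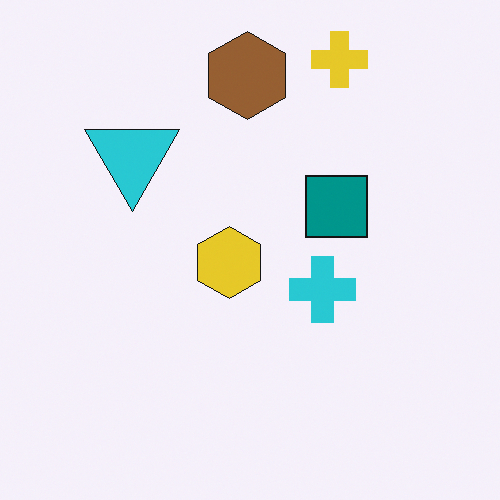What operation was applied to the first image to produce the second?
This is the original image flipped vertically (top ↔ bottom).

The yellow cross is in the bottom-right of the first image and the top-right of the second — shapes on opposite sides of the horizontal midline have swapped in a mirror flip.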